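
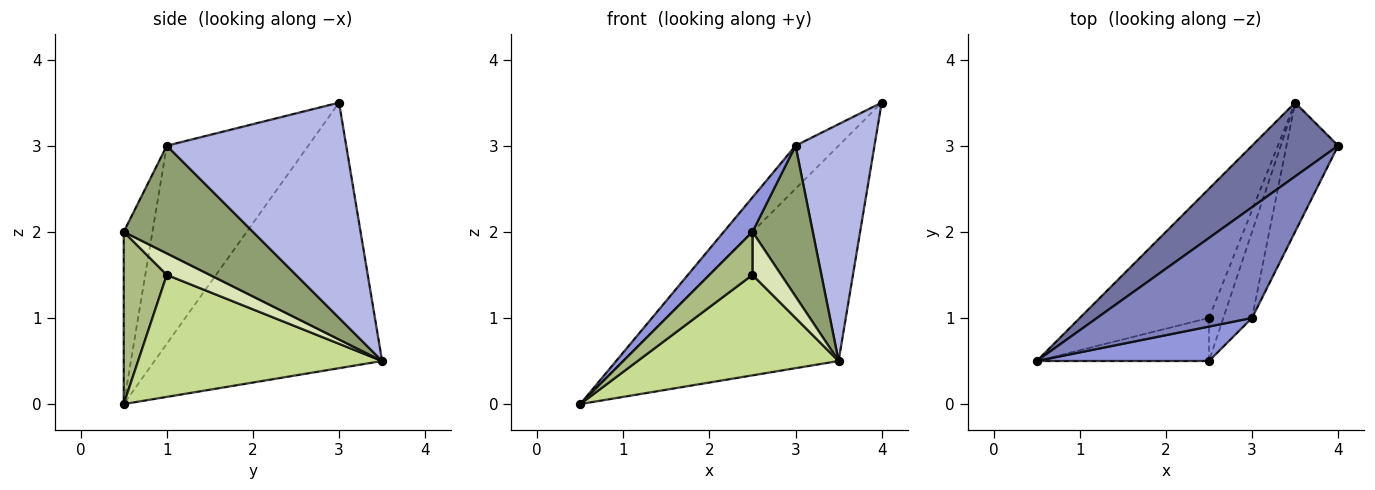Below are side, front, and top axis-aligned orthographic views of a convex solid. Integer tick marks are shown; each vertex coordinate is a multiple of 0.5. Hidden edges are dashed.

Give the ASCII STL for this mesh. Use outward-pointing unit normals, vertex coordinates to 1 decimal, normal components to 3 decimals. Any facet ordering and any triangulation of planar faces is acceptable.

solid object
 facet normal -0.707 0.669 0.229
  outer loop
   vertex 3.5 3.5 0.5
   vertex 0.5 0.5 0.0
   vertex 4.0 3.0 3.5
  endloop
 endfacet
 facet normal -0.766 0.233 0.599
  outer loop
   vertex 3.0 1.0 3.0
   vertex 4.0 3.0 3.5
   vertex 0.5 0.5 0.0
  endloop
 endfacet
 facet normal -0.577 -0.577 0.577
  outer loop
   vertex 3.0 1.0 3.0
   vertex 0.5 0.5 0.0
   vertex 2.5 0.5 2.0
  endloop
 endfacet
 facet normal 0.894 -0.393 -0.215
  outer loop
   vertex 3.0 1.0 3.0
   vertex 3.5 3.5 0.5
   vertex 4.0 3.0 3.5
  endloop
 endfacet
 facet normal 0.881 -0.411 -0.235
  outer loop
   vertex 3.0 1.0 3.0
   vertex 2.5 0.5 2.0
   vertex 3.5 3.5 0.5
  endloop
 endfacet
 facet normal 0.577 -0.577 -0.577
  outer loop
   vertex 2.5 1.0 1.5
   vertex 2.5 0.5 2.0
   vertex 0.5 0.5 0.0
  endloop
 endfacet
 facet normal 0.598 -0.492 -0.633
  outer loop
   vertex 2.5 1.0 1.5
   vertex 0.5 0.5 0.0
   vertex 3.5 3.5 0.5
  endloop
 endfacet
 facet normal 0.728 -0.485 -0.485
  outer loop
   vertex 2.5 1.0 1.5
   vertex 3.5 3.5 0.5
   vertex 2.5 0.5 2.0
  endloop
 endfacet
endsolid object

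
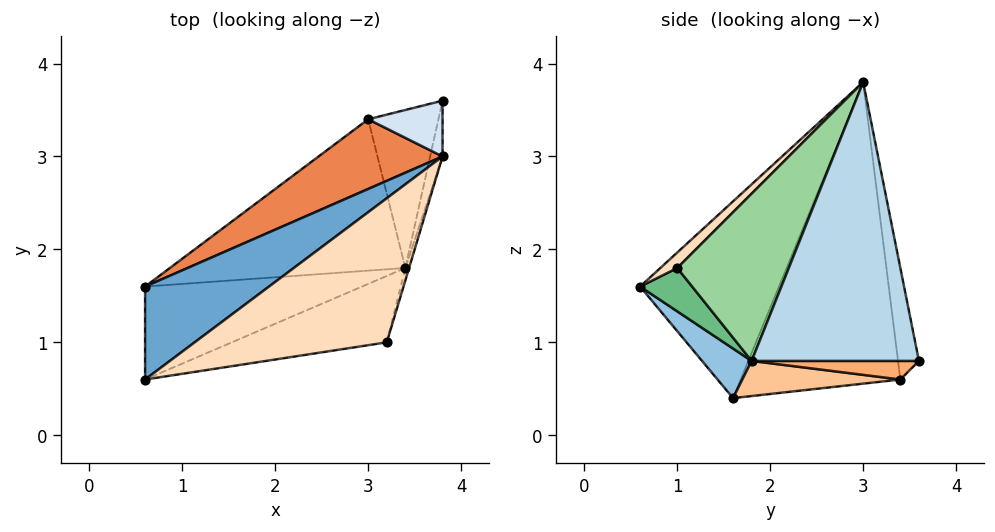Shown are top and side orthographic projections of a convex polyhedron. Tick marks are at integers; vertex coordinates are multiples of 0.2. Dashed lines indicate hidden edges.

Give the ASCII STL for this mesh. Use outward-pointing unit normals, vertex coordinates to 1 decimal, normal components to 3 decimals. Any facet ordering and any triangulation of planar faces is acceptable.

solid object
 facet normal -0.713 0.539 0.449
  outer loop
   vertex 3.8 3.0 3.8
   vertex 0.6 1.6 0.4
   vertex 0.6 0.6 1.6
  endloop
 endfacet
 facet normal 0.145 -0.760 -0.633
  outer loop
   vertex 3.4 1.8 0.8
   vertex 0.6 0.6 1.6
   vertex 0.6 1.6 0.4
  endloop
 endfacet
 facet normal 0.975 -0.217 -0.043
  outer loop
   vertex 3.4 1.8 0.8
   vertex 3.8 3.6 0.8
   vertex 3.8 3.0 3.8
  endloop
 endfacet
 facet normal -0.282 0.941 0.188
  outer loop
   vertex 3.0 3.4 0.6
   vertex 3.8 3.0 3.8
   vertex 3.8 3.6 0.8
  endloop
 endfacet
 facet normal -0.595 0.766 0.244
  outer loop
   vertex 3.0 3.4 0.6
   vertex 0.6 1.6 0.4
   vertex 3.8 3.0 3.8
  endloop
 endfacet
 facet normal 0.255 -0.057 -0.965
  outer loop
   vertex 3.0 3.4 0.6
   vertex 3.8 3.6 0.8
   vertex 3.4 1.8 0.8
  endloop
 endfacet
 facet normal 0.147 -0.086 -0.985
  outer loop
   vertex 3.0 3.4 0.6
   vertex 3.4 1.8 0.8
   vertex 0.6 1.6 0.4
  endloop
 endfacet
 facet normal 0.056 -0.714 0.697
  outer loop
   vertex 3.2 1.0 1.8
   vertex 3.8 3.0 3.8
   vertex 0.6 0.6 1.6
  endloop
 endfacet
 facet normal 0.167 -0.786 -0.595
  outer loop
   vertex 3.2 1.0 1.8
   vertex 0.6 0.6 1.6
   vertex 3.4 1.8 0.8
  endloop
 endfacet
 facet normal 0.963 -0.268 -0.021
  outer loop
   vertex 3.2 1.0 1.8
   vertex 3.4 1.8 0.8
   vertex 3.8 3.0 3.8
  endloop
 endfacet
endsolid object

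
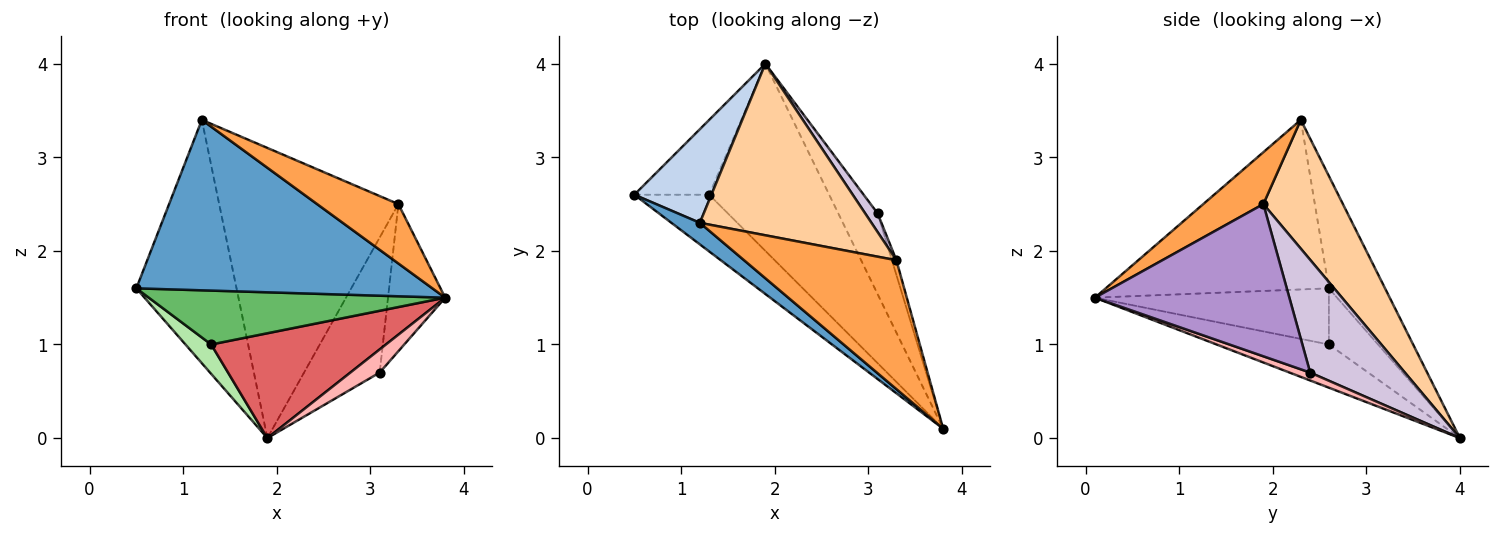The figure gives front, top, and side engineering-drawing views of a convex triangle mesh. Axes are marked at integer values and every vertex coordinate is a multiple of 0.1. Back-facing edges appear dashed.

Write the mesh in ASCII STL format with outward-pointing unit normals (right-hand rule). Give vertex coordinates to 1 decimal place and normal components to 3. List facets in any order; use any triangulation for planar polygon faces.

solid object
 facet normal -0.599 -0.795 0.100
  outer loop
   vertex 1.2 2.3 3.4
   vertex 0.5 2.6 1.6
   vertex 3.8 0.1 1.5
  endloop
 endfacet
 facet normal -0.464 0.827 0.318
  outer loop
   vertex 1.2 2.3 3.4
   vertex 1.9 4.0 0.0
   vertex 0.5 2.6 1.6
  endloop
 endfacet
 facet normal 0.296 -0.400 0.868
  outer loop
   vertex 3.3 1.9 2.5
   vertex 1.2 2.3 3.4
   vertex 3.8 0.1 1.5
  endloop
 endfacet
 facet normal 0.357 0.804 0.476
  outer loop
   vertex 3.3 1.9 2.5
   vertex 1.9 4.0 0.0
   vertex 1.2 2.3 3.4
  endloop
 endfacet
 facet normal -0.478 -0.605 -0.637
  outer loop
   vertex 1.3 2.6 1.0
   vertex 3.8 0.1 1.5
   vertex 0.5 2.6 1.6
  endloop
 endfacet
 facet normal -0.572 -0.300 -0.763
  outer loop
   vertex 1.3 2.6 1.0
   vertex 0.5 2.6 1.6
   vertex 1.9 4.0 0.0
  endloop
 endfacet
 facet normal -0.300 -0.466 -0.832
  outer loop
   vertex 1.3 2.6 1.0
   vertex 1.9 4.0 0.0
   vertex 3.8 0.1 1.5
  endloop
 endfacet
 facet normal 0.190 -0.270 -0.944
  outer loop
   vertex 3.1 2.4 0.7
   vertex 3.8 0.1 1.5
   vertex 1.9 4.0 0.0
  endloop
 endfacet
 facet normal 0.959 0.282 -0.028
  outer loop
   vertex 3.1 2.4 0.7
   vertex 3.3 1.9 2.5
   vertex 3.8 0.1 1.5
  endloop
 endfacet
 facet normal 0.779 0.622 0.086
  outer loop
   vertex 3.1 2.4 0.7
   vertex 1.9 4.0 0.0
   vertex 3.3 1.9 2.5
  endloop
 endfacet
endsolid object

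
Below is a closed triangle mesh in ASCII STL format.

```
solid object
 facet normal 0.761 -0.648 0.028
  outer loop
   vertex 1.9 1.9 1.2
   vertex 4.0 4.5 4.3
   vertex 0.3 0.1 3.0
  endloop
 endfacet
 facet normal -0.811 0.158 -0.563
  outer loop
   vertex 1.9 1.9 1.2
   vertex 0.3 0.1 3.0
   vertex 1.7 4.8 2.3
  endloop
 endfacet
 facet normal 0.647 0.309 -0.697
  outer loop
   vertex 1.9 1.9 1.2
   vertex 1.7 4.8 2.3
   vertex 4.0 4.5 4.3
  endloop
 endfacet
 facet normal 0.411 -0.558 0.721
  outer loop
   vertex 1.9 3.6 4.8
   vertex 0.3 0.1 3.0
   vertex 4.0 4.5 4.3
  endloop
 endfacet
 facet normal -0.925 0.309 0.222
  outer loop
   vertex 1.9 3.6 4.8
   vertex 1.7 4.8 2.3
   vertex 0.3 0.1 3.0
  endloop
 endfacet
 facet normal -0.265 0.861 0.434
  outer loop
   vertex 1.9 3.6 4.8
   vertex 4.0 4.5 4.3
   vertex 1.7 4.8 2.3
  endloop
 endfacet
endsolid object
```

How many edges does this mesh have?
9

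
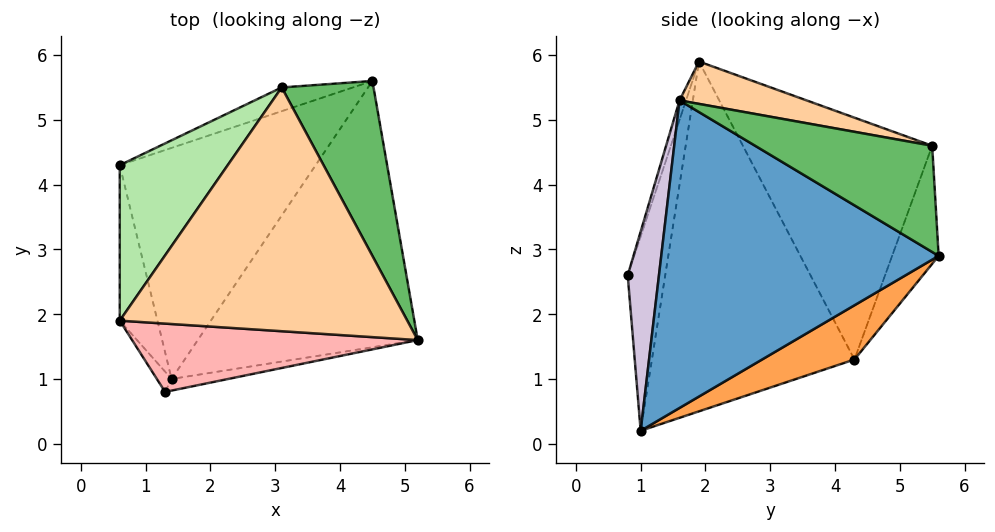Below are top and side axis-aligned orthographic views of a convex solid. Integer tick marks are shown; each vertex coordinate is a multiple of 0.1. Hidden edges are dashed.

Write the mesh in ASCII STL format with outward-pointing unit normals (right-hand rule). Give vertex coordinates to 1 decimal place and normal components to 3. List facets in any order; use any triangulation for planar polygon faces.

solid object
 facet normal 0.797 -0.202 -0.570
  outer loop
   vertex 1.4 1.0 0.2
   vertex 4.5 5.6 2.9
   vertex 5.2 1.6 5.3
  endloop
 endfacet
 facet normal -0.974 -0.201 -0.105
  outer loop
   vertex 0.6 4.3 1.3
   vertex 1.4 1.0 0.2
   vertex 0.6 1.9 5.9
  endloop
 endfacet
 facet normal 0.249 0.360 -0.899
  outer loop
   vertex 0.6 4.3 1.3
   vertex 4.5 5.6 2.9
   vertex 1.4 1.0 0.2
  endloop
 endfacet
 facet normal 0.141 0.248 0.958
  outer loop
   vertex 3.1 5.5 4.6
   vertex 0.6 1.9 5.9
   vertex 5.2 1.6 5.3
  endloop
 endfacet
 facet normal 0.670 0.465 0.579
  outer loop
   vertex 3.1 5.5 4.6
   vertex 5.2 1.6 5.3
   vertex 4.5 5.6 2.9
  endloop
 endfacet
 facet normal -0.720 0.616 0.321
  outer loop
   vertex 3.1 5.5 4.6
   vertex 0.6 4.3 1.3
   vertex 0.6 1.9 5.9
  endloop
 endfacet
 facet normal -0.255 0.955 -0.154
  outer loop
   vertex 3.1 5.5 4.6
   vertex 4.5 5.6 2.9
   vertex 0.6 4.3 1.3
  endloop
 endfacet
 facet normal -0.021 -0.950 0.312
  outer loop
   vertex 1.3 0.8 2.6
   vertex 5.2 1.6 5.3
   vertex 0.6 1.9 5.9
  endloop
 endfacet
 facet normal -0.923 -0.378 -0.070
  outer loop
   vertex 1.3 0.8 2.6
   vertex 0.6 1.9 5.9
   vertex 1.4 1.0 0.2
  endloop
 endfacet
 facet normal 0.247 -0.966 -0.070
  outer loop
   vertex 1.3 0.8 2.6
   vertex 1.4 1.0 0.2
   vertex 5.2 1.6 5.3
  endloop
 endfacet
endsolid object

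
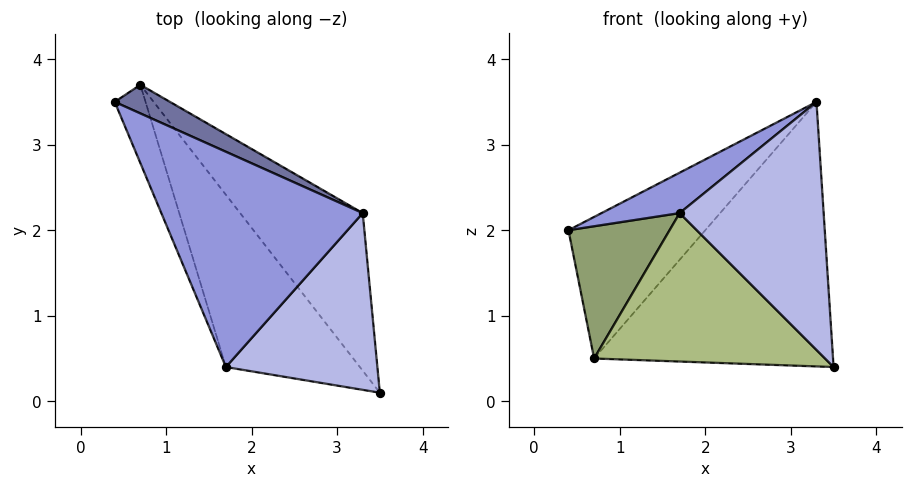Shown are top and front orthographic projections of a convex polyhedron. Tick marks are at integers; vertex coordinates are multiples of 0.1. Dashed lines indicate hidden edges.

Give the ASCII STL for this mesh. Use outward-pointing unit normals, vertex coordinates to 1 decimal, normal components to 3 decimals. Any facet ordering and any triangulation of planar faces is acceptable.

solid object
 facet normal 0.319 0.929 0.188
  outer loop
   vertex 0.7 3.7 0.5
   vertex 0.4 3.5 2.0
   vertex 3.3 2.2 3.5
  endloop
 endfacet
 facet normal 0.736 0.582 -0.347
  outer loop
   vertex 0.7 3.7 0.5
   vertex 3.3 2.2 3.5
   vertex 3.5 0.1 0.4
  endloop
 endfacet
 facet normal -0.509 -0.159 0.846
  outer loop
   vertex 1.7 0.4 2.2
   vertex 3.3 2.2 3.5
   vertex 0.4 3.5 2.0
  endloop
 endfacet
 facet normal 0.406 -0.744 0.530
  outer loop
   vertex 1.7 0.4 2.2
   vertex 3.5 0.1 0.4
   vertex 3.3 2.2 3.5
  endloop
 endfacet
 facet normal -0.892 -0.389 -0.230
  outer loop
   vertex 1.7 0.4 2.2
   vertex 0.4 3.5 2.0
   vertex 0.7 3.7 0.5
  endloop
 endfacet
 facet normal -0.655 -0.493 -0.573
  outer loop
   vertex 1.7 0.4 2.2
   vertex 0.7 3.7 0.5
   vertex 3.5 0.1 0.4
  endloop
 endfacet
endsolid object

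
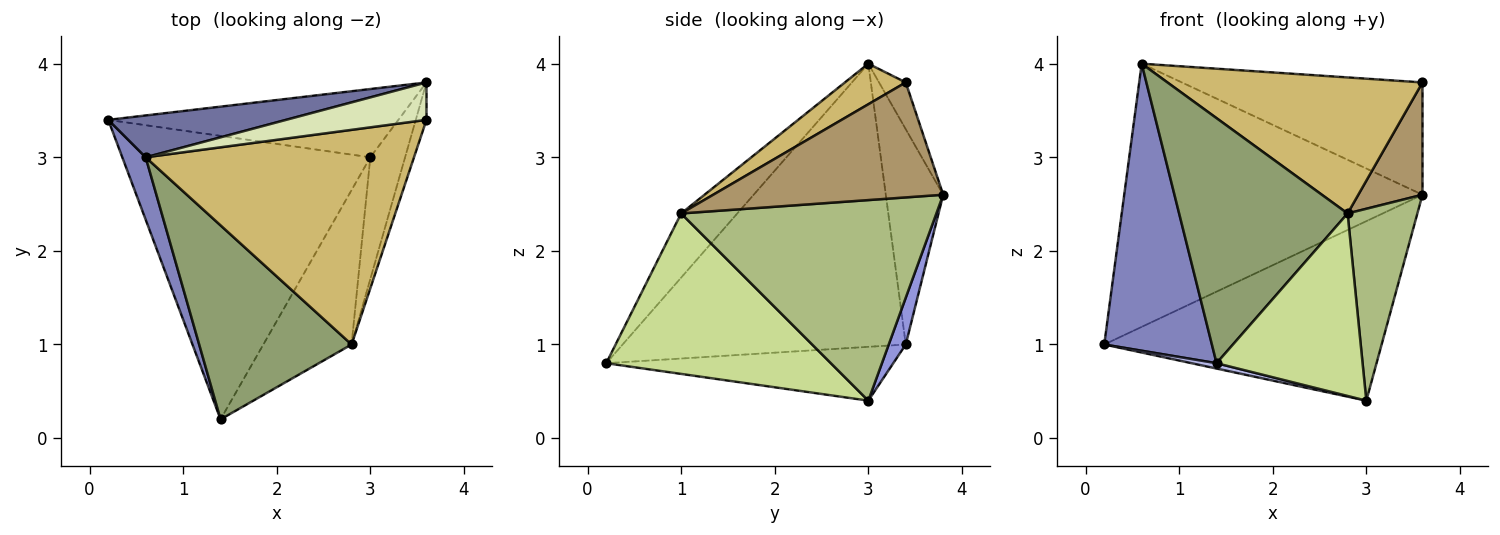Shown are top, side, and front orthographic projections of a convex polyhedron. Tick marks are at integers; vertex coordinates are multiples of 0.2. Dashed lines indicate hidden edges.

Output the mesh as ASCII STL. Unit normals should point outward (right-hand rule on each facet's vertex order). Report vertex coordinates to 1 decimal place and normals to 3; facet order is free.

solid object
 facet normal -0.187 0.970 0.154
  outer loop
   vertex 0.6 3.0 4.0
   vertex 3.6 3.8 2.6
   vertex 0.2 3.4 1.0
  endloop
 endfacet
 facet normal -0.932 -0.354 0.077
  outer loop
   vertex 0.6 3.0 4.0
   vertex 0.2 3.4 1.0
   vertex 1.4 0.2 0.8
  endloop
 endfacet
 facet normal 0.057 0.933 -0.355
  outer loop
   vertex 3.0 3.0 0.4
   vertex 0.2 3.4 1.0
   vertex 3.6 3.8 2.6
  endloop
 endfacet
 facet normal -0.212 -0.018 -0.977
  outer loop
   vertex 3.0 3.0 0.4
   vertex 1.4 0.2 0.8
   vertex 0.2 3.4 1.0
  endloop
 endfacet
 facet normal -0.253 -0.759 0.601
  outer loop
   vertex 2.8 1.0 2.4
   vertex 0.6 3.0 4.0
   vertex 1.4 0.2 0.8
  endloop
 endfacet
 facet normal 0.951 -0.260 -0.165
  outer loop
   vertex 2.8 1.0 2.4
   vertex 3.0 3.0 0.4
   vertex 3.6 3.8 2.6
  endloop
 endfacet
 facet normal 0.761 -0.495 -0.419
  outer loop
   vertex 2.8 1.0 2.4
   vertex 1.4 0.2 0.8
   vertex 3.0 3.0 0.4
  endloop
 endfacet
 facet normal -0.105 0.943 0.314
  outer loop
   vertex 3.6 3.4 3.8
   vertex 3.6 3.8 2.6
   vertex 0.6 3.0 4.0
  endloop
 endfacet
 facet normal 0.959 -0.268 -0.089
  outer loop
   vertex 3.6 3.4 3.8
   vertex 2.8 1.0 2.4
   vertex 3.6 3.8 2.6
  endloop
 endfacet
 facet normal 0.127 -0.531 0.838
  outer loop
   vertex 3.6 3.4 3.8
   vertex 0.6 3.0 4.0
   vertex 2.8 1.0 2.4
  endloop
 endfacet
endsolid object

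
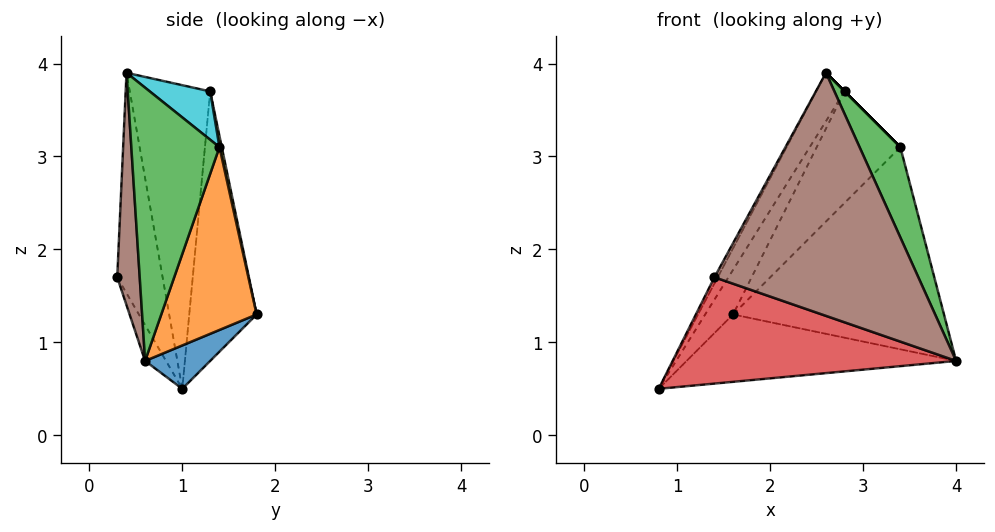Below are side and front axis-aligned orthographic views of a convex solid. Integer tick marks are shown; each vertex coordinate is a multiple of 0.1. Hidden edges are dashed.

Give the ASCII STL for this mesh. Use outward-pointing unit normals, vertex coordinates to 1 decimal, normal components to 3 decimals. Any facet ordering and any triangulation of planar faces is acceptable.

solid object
 facet normal 0.150 0.620 -0.770
  outer loop
   vertex 1.6 1.8 1.3
   vertex 4.0 0.6 0.8
   vertex 0.8 1.0 0.5
  endloop
 endfacet
 facet normal 0.403 0.892 -0.205
  outer loop
   vertex 3.4 1.4 3.1
   vertex 4.0 0.6 0.8
   vertex 1.6 1.8 1.3
  endloop
 endfacet
 facet normal 0.848 -0.392 0.357
  outer loop
   vertex 3.4 1.4 3.1
   vertex 2.6 0.4 3.9
   vertex 4.0 0.6 0.8
  endloop
 endfacet
 facet normal -0.065 -0.876 -0.479
  outer loop
   vertex 1.4 0.3 1.7
   vertex 0.8 1.0 0.5
   vertex 4.0 0.6 0.8
  endloop
 endfacet
 facet normal -0.877 0.063 0.476
  outer loop
   vertex 1.4 0.3 1.7
   vertex 2.6 0.4 3.9
   vertex 0.8 1.0 0.5
  endloop
 endfacet
 facet normal 0.110 -0.994 -0.015
  outer loop
   vertex 1.4 0.3 1.7
   vertex 4.0 0.6 0.8
   vertex 2.6 0.4 3.9
  endloop
 endfacet
 facet normal -0.812 0.336 0.476
  outer loop
   vertex 2.8 1.3 3.7
   vertex 1.6 1.8 1.3
   vertex 0.8 1.0 0.5
  endloop
 endfacet
 facet normal -0.823 0.291 0.487
  outer loop
   vertex 2.8 1.3 3.7
   vertex 0.8 1.0 0.5
   vertex 2.6 0.4 3.9
  endloop
 endfacet
 facet normal 0.027 0.981 0.191
  outer loop
   vertex 2.8 1.3 3.7
   vertex 3.4 1.4 3.1
   vertex 1.6 1.8 1.3
  endloop
 endfacet
 facet normal 0.707 0.000 0.707
  outer loop
   vertex 2.8 1.3 3.7
   vertex 2.6 0.4 3.9
   vertex 3.4 1.4 3.1
  endloop
 endfacet
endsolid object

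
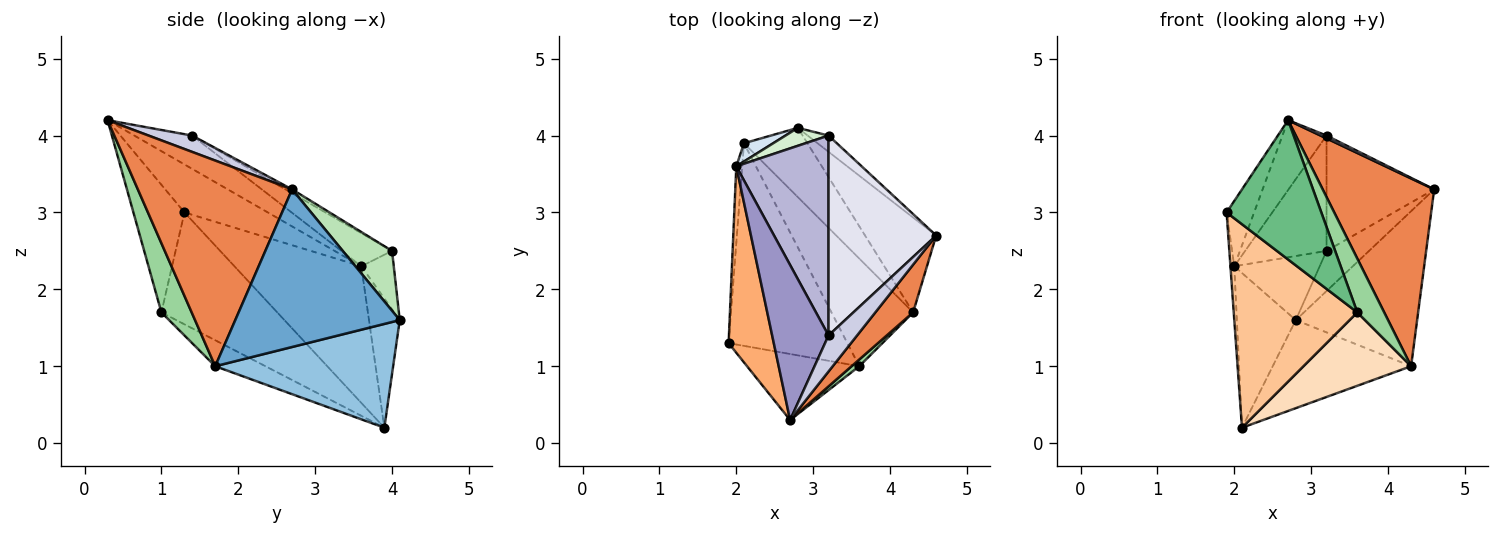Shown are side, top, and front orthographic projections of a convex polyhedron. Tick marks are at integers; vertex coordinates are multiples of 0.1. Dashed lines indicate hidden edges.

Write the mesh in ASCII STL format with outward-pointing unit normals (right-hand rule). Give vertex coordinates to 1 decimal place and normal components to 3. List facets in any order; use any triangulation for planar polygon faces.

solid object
 facet normal 0.756 0.558 -0.341
  outer loop
   vertex 4.3 1.7 1.0
   vertex 2.8 4.1 1.6
   vertex 4.6 2.7 3.3
  endloop
 endfacet
 facet normal 0.711 0.553 -0.434
  outer loop
   vertex 4.3 1.7 1.0
   vertex 2.1 3.9 0.2
   vertex 2.8 4.1 1.6
  endloop
 endfacet
 facet normal -0.999 0.030 -0.043
  outer loop
   vertex 2.0 3.6 2.3
   vertex 2.1 3.9 0.2
   vertex 1.9 1.3 3.0
  endloop
 endfacet
 facet normal -0.460 0.882 0.104
  outer loop
   vertex 2.0 3.6 2.3
   vertex 2.8 4.1 1.6
   vertex 2.1 3.9 0.2
  endloop
 endfacet
 facet normal 0.802 -0.579 0.147
  outer loop
   vertex 2.7 0.3 4.2
   vertex 4.3 1.7 1.0
   vertex 4.6 2.7 3.3
  endloop
 endfacet
 facet normal -0.708 0.234 0.667
  outer loop
   vertex 2.7 0.3 4.2
   vertex 2.0 3.6 2.3
   vertex 1.9 1.3 3.0
  endloop
 endfacet
 facet normal -0.553 -0.590 -0.588
  outer loop
   vertex 3.6 1.0 1.7
   vertex 1.9 1.3 3.0
   vertex 2.1 3.9 0.2
  endloop
 endfacet
 facet normal -0.254 -0.545 -0.799
  outer loop
   vertex 3.6 1.0 1.7
   vertex 2.1 3.9 0.2
   vertex 4.3 1.7 1.0
  endloop
 endfacet
 facet normal -0.438 -0.812 -0.385
  outer loop
   vertex 3.6 1.0 1.7
   vertex 2.7 0.3 4.2
   vertex 1.9 1.3 3.0
  endloop
 endfacet
 facet normal 0.745 -0.662 0.083
  outer loop
   vertex 3.6 1.0 1.7
   vertex 4.3 1.7 1.0
   vertex 2.7 0.3 4.2
  endloop
 endfacet
 facet normal 0.732 0.631 -0.255
  outer loop
   vertex 3.2 4.0 2.5
   vertex 4.6 2.7 3.3
   vertex 2.8 4.1 1.6
  endloop
 endfacet
 facet normal -0.344 0.904 0.253
  outer loop
   vertex 3.2 4.0 2.5
   vertex 2.8 4.1 1.6
   vertex 2.0 3.6 2.3
  endloop
 endfacet
 facet normal -0.474 0.362 0.803
  outer loop
   vertex 3.2 1.4 4.0
   vertex 2.0 3.6 2.3
   vertex 2.7 0.3 4.2
  endloop
 endfacet
 facet normal -0.297 0.477 0.827
  outer loop
   vertex 3.2 1.4 4.0
   vertex 3.2 4.0 2.5
   vertex 2.0 3.6 2.3
  endloop
 endfacet
 facet normal 0.496 -0.068 0.866
  outer loop
   vertex 3.2 1.4 4.0
   vertex 2.7 0.3 4.2
   vertex 4.6 2.7 3.3
  endloop
 endfacet
 facet normal -0.031 0.499 0.866
  outer loop
   vertex 3.2 1.4 4.0
   vertex 4.6 2.7 3.3
   vertex 3.2 4.0 2.5
  endloop
 endfacet
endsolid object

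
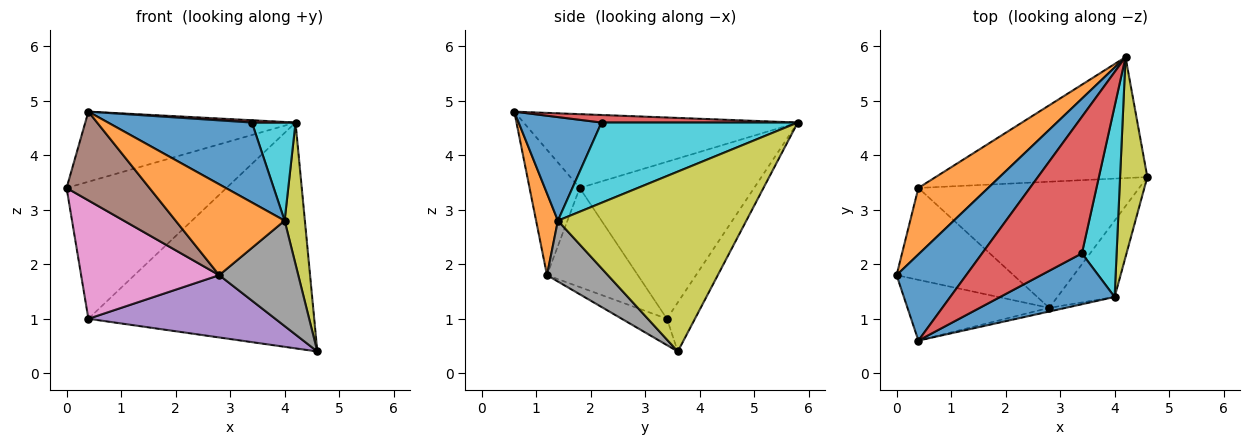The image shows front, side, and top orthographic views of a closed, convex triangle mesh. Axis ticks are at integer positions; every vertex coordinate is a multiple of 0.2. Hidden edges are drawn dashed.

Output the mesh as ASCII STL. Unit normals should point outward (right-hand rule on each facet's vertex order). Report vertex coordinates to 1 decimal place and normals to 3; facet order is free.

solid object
 facet normal -0.635 0.487 0.599
  outer loop
   vertex 0.4 0.6 4.8
   vertex 4.2 5.8 4.6
   vertex 0.0 1.8 3.4
  endloop
 endfacet
 facet normal -0.701 0.642 0.311
  outer loop
   vertex 0.4 3.4 1.0
   vertex 0.0 1.8 3.4
   vertex 4.2 5.8 4.6
  endloop
 endfacet
 facet normal -0.109 0.876 -0.469
  outer loop
   vertex 0.4 3.4 1.0
   vertex 4.2 5.8 4.6
   vertex 4.6 3.6 0.4
  endloop
 endfacet
 facet normal 0.075 -0.017 0.997
  outer loop
   vertex 3.4 2.2 4.6
   vertex 4.2 5.8 4.6
   vertex 0.4 0.6 4.8
  endloop
 endfacet
 facet normal -0.106 -0.440 -0.892
  outer loop
   vertex 2.8 1.2 1.8
   vertex 0.4 3.4 1.0
   vertex 4.6 3.6 0.4
  endloop
 endfacet
 facet normal -0.447 -0.738 -0.505
  outer loop
   vertex 2.8 1.2 1.8
   vertex 0.4 0.6 4.8
   vertex 0.0 1.8 3.4
  endloop
 endfacet
 facet normal -0.461 -0.701 -0.544
  outer loop
   vertex 2.8 1.2 1.8
   vertex 0.0 1.8 3.4
   vertex 0.4 3.4 1.0
  endloop
 endfacet
 facet normal 0.529 -0.687 -0.498
  outer loop
   vertex 4.0 1.4 2.8
   vertex 2.8 1.2 1.8
   vertex 4.6 3.6 0.4
  endloop
 endfacet
 facet normal 0.983 -0.106 0.149
  outer loop
   vertex 4.0 1.4 2.8
   vertex 4.6 3.6 0.4
   vertex 4.2 5.8 4.6
  endloop
 endfacet
 facet normal 0.899 -0.200 0.389
  outer loop
   vertex 4.0 1.4 2.8
   vertex 4.2 5.8 4.6
   vertex 3.4 2.2 4.6
  endloop
 endfacet
 facet normal 0.437 -0.759 0.483
  outer loop
   vertex 4.0 1.4 2.8
   vertex 3.4 2.2 4.6
   vertex 0.4 0.6 4.8
  endloop
 endfacet
 facet normal 0.196 -0.980 -0.039
  outer loop
   vertex 4.0 1.4 2.8
   vertex 0.4 0.6 4.8
   vertex 2.8 1.2 1.8
  endloop
 endfacet
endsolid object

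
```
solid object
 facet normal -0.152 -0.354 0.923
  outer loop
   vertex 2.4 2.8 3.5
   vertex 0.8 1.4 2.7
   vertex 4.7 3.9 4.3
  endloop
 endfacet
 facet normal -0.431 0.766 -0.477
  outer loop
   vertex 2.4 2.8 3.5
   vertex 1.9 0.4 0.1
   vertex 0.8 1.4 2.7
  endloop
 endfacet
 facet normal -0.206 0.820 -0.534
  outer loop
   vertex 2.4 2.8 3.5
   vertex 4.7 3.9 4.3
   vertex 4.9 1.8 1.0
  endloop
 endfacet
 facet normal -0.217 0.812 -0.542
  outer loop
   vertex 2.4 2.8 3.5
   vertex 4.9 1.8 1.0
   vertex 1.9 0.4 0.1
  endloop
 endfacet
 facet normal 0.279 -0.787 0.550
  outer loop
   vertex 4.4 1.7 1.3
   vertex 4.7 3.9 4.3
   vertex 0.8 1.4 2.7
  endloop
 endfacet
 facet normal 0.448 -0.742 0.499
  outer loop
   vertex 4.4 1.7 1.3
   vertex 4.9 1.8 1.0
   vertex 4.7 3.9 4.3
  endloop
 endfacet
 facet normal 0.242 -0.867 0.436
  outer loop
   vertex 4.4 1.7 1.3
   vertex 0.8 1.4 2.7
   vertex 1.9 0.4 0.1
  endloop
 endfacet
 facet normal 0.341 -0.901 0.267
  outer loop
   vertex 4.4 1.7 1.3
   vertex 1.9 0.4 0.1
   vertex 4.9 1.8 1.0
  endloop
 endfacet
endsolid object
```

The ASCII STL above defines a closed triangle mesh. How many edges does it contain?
12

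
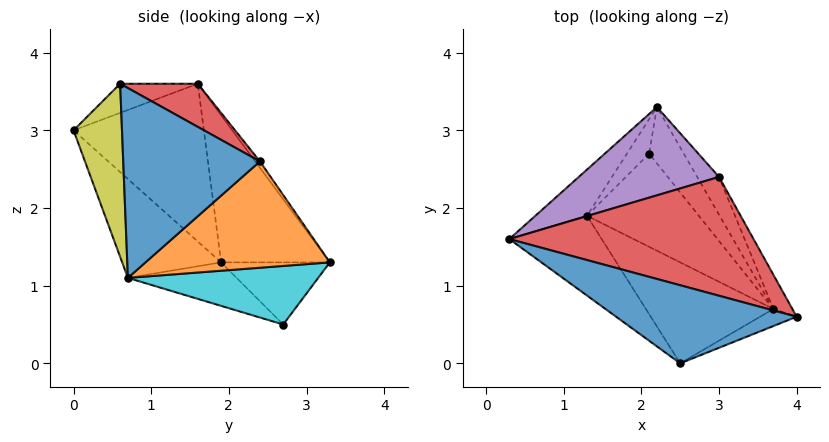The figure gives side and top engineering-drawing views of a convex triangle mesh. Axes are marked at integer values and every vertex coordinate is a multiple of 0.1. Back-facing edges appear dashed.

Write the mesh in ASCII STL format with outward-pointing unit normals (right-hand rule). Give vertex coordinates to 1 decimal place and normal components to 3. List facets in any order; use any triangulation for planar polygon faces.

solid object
 facet normal -0.137 -0.508 0.851
  outer loop
   vertex 2.5 0.0 3.0
   vertex 4.0 0.6 3.6
   vertex 0.3 1.6 3.6
  endloop
 endfacet
 facet normal -0.807 0.519 -0.283
  outer loop
   vertex 1.3 1.9 1.3
   vertex 0.3 1.6 3.6
   vertex 2.2 3.3 1.3
  endloop
 endfacet
 facet normal -0.611 -0.706 -0.358
  outer loop
   vertex 1.3 1.9 1.3
   vertex 2.5 0.0 3.0
   vertex 0.3 1.6 3.6
  endloop
 endfacet
 facet normal 0.146 0.541 0.828
  outer loop
   vertex 3.0 2.4 2.6
   vertex 0.3 1.6 3.6
   vertex 4.0 0.6 3.6
  endloop
 endfacet
 facet normal -0.026 0.814 0.580
  outer loop
   vertex 3.0 2.4 2.6
   vertex 2.2 3.3 1.3
   vertex 0.3 1.6 3.6
  endloop
 endfacet
 facet normal -0.806 0.518 -0.288
  outer loop
   vertex 2.1 2.7 0.5
   vertex 1.3 1.9 1.3
   vertex 2.2 3.3 1.3
  endloop
 endfacet
 facet normal -0.413 -0.738 -0.533
  outer loop
   vertex 3.7 0.7 1.1
   vertex 2.5 0.0 3.0
   vertex 1.3 1.9 1.3
  endloop
 endfacet
 facet normal -0.315 -0.495 -0.810
  outer loop
   vertex 3.7 0.7 1.1
   vertex 1.3 1.9 1.3
   vertex 2.1 2.7 0.5
  endloop
 endfacet
 facet normal 0.399 -0.913 -0.084
  outer loop
   vertex 3.7 0.7 1.1
   vertex 4.0 0.6 3.6
   vertex 2.5 0.0 3.0
  endloop
 endfacet
 facet normal 0.759 0.472 -0.449
  outer loop
   vertex 3.7 0.7 1.1
   vertex 2.1 2.7 0.5
   vertex 2.2 3.3 1.3
  endloop
 endfacet
 facet normal 0.891 0.445 -0.089
  outer loop
   vertex 3.7 0.7 1.1
   vertex 3.0 2.4 2.6
   vertex 4.0 0.6 3.6
  endloop
 endfacet
 facet normal 0.847 0.502 -0.174
  outer loop
   vertex 3.7 0.7 1.1
   vertex 2.2 3.3 1.3
   vertex 3.0 2.4 2.6
  endloop
 endfacet
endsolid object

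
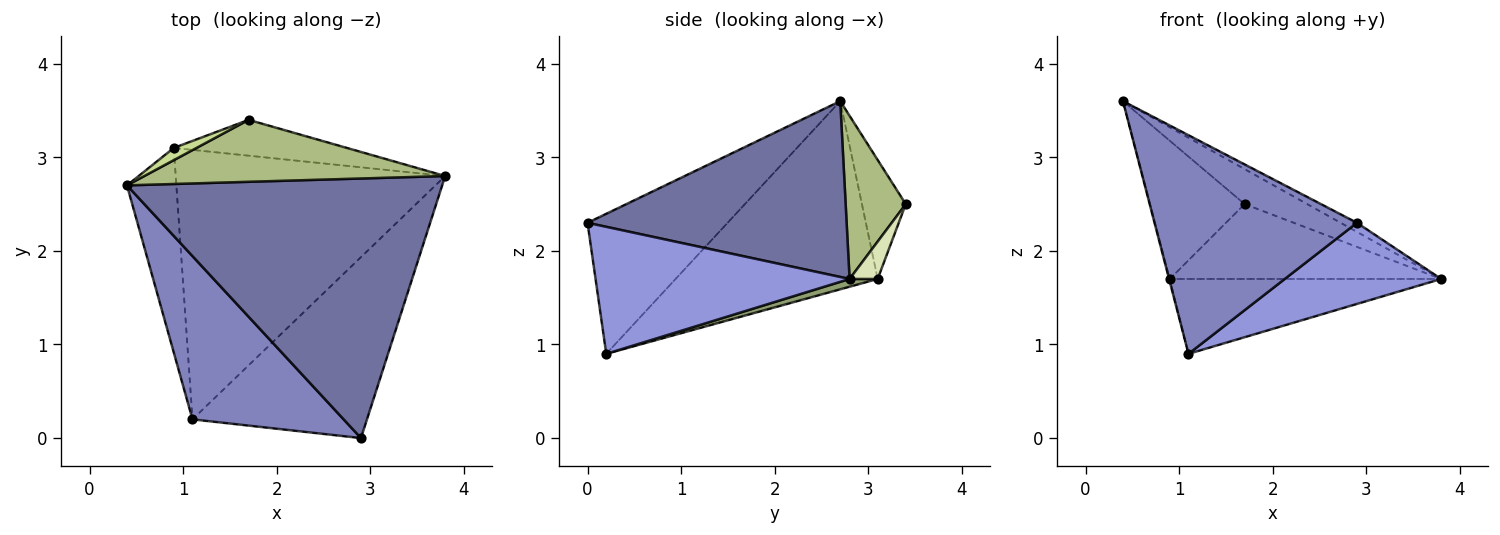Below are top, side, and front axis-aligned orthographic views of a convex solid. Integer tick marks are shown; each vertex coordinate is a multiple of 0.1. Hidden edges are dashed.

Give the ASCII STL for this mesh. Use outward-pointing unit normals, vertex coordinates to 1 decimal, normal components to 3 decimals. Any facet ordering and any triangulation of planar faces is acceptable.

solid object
 facet normal 0.487 0.031 0.873
  outer loop
   vertex 2.9 0.0 2.3
   vertex 3.8 2.8 1.7
   vertex 0.4 2.7 3.6
  endloop
 endfacet
 facet normal -0.485 -0.701 0.523
  outer loop
   vertex 1.1 0.2 0.9
   vertex 2.9 0.0 2.3
   vertex 0.4 2.7 3.6
  endloop
 endfacet
 facet normal 0.553 -0.341 -0.760
  outer loop
   vertex 1.1 0.2 0.9
   vertex 3.8 2.8 1.7
   vertex 2.9 0.0 2.3
  endloop
 endfacet
 facet normal -0.967 0.003 -0.254
  outer loop
   vertex 0.9 3.1 1.7
   vertex 1.1 0.2 0.9
   vertex 0.4 2.7 3.6
  endloop
 endfacet
 facet normal 0.028 0.268 -0.963
  outer loop
   vertex 0.9 3.1 1.7
   vertex 3.8 2.8 1.7
   vertex 1.1 0.2 0.9
  endloop
 endfacet
 facet normal 0.427 0.444 0.787
  outer loop
   vertex 1.7 3.4 2.5
   vertex 0.4 2.7 3.6
   vertex 3.8 2.8 1.7
  endloop
 endfacet
 facet normal -0.419 0.904 0.080
  outer loop
   vertex 1.7 3.4 2.5
   vertex 0.9 3.1 1.7
   vertex 0.4 2.7 3.6
  endloop
 endfacet
 facet normal 0.093 0.898 -0.430
  outer loop
   vertex 1.7 3.4 2.5
   vertex 3.8 2.8 1.7
   vertex 0.9 3.1 1.7
  endloop
 endfacet
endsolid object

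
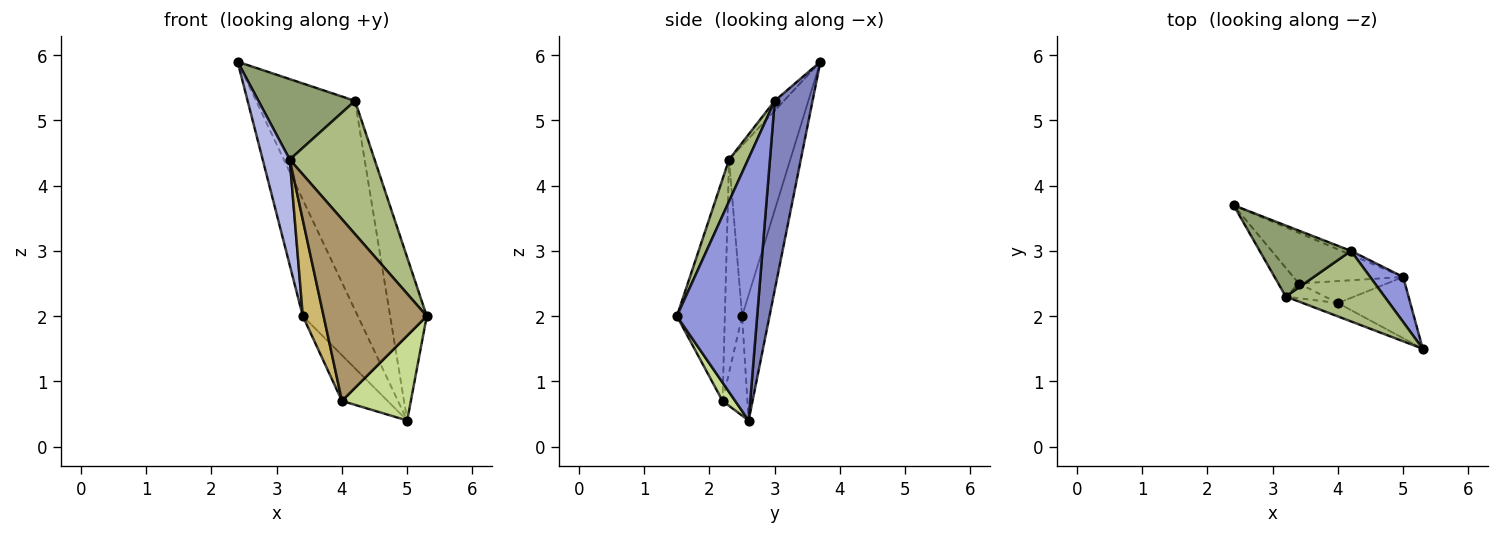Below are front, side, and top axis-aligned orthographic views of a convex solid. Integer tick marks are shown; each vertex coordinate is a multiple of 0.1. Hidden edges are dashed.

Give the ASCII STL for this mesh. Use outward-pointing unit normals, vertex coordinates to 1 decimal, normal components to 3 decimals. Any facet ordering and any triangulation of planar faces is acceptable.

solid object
 facet normal -0.415 0.834 -0.363
  outer loop
   vertex 3.4 2.5 2.0
   vertex 2.4 3.7 5.9
   vertex 5.0 2.6 0.4
  endloop
 endfacet
 facet normal 0.357 0.934 -0.018
  outer loop
   vertex 4.2 3.0 5.3
   vertex 5.0 2.6 0.4
   vertex 2.4 3.7 5.9
  endloop
 endfacet
 facet normal 0.904 0.412 0.114
  outer loop
   vertex 4.2 3.0 5.3
   vertex 5.3 1.5 2.0
   vertex 5.0 2.6 0.4
  endloop
 endfacet
 facet normal -0.909 -0.402 -0.109
  outer loop
   vertex 3.2 2.3 4.4
   vertex 2.4 3.7 5.9
   vertex 3.4 2.5 2.0
  endloop
 endfacet
 facet normal -0.071 -0.748 0.660
  outer loop
   vertex 3.2 2.3 4.4
   vertex 4.2 3.0 5.3
   vertex 2.4 3.7 5.9
  endloop
 endfacet
 facet normal 0.194 -0.867 0.459
  outer loop
   vertex 3.2 2.3 4.4
   vertex 5.3 1.5 2.0
   vertex 4.2 3.0 5.3
  endloop
 endfacet
 facet normal 0.147 -0.802 -0.579
  outer loop
   vertex 4.0 2.2 0.7
   vertex 5.0 2.6 0.4
   vertex 5.3 1.5 2.0
  endloop
 endfacet
 facet normal -0.440 0.809 -0.390
  outer loop
   vertex 4.0 2.2 0.7
   vertex 3.4 2.5 2.0
   vertex 5.0 2.6 0.4
  endloop
 endfacet
 facet normal -0.421 -0.905 -0.067
  outer loop
   vertex 4.0 2.2 0.7
   vertex 5.3 1.5 2.0
   vertex 3.2 2.3 4.4
  endloop
 endfacet
 facet normal -0.635 -0.764 -0.117
  outer loop
   vertex 4.0 2.2 0.7
   vertex 3.2 2.3 4.4
   vertex 3.4 2.5 2.0
  endloop
 endfacet
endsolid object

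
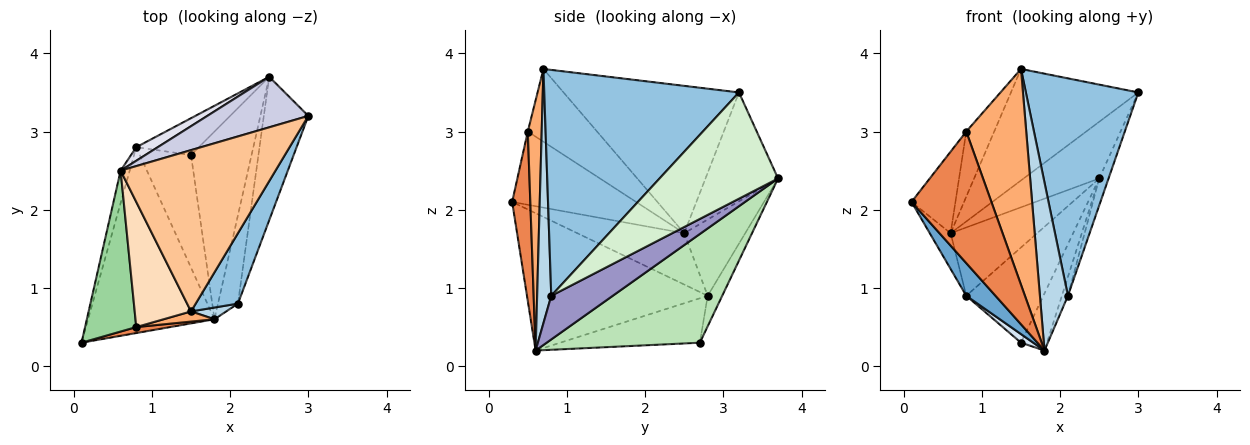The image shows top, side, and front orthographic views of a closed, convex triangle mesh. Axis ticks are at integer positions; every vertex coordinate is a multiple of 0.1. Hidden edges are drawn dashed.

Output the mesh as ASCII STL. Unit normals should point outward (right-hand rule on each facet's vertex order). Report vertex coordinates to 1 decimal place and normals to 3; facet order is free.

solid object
 facet normal -0.731 -0.118 -0.672
  outer loop
   vertex 0.8 2.8 0.9
   vertex 1.8 0.6 0.2
   vertex 0.1 0.3 2.1
  endloop
 endfacet
 facet normal 0.855 -0.494 0.160
  outer loop
   vertex 2.1 0.8 0.9
   vertex 3.0 3.2 3.5
   vertex 1.5 0.7 3.8
  endloop
 endfacet
 facet normal 0.449 -0.891 0.062
  outer loop
   vertex 2.1 0.8 0.9
   vertex 1.5 0.7 3.8
   vertex 1.8 0.6 0.2
  endloop
 endfacet
 facet normal -0.654 -0.058 -0.754
  outer loop
   vertex 1.5 2.7 0.3
   vertex 1.8 0.6 0.2
   vertex 0.8 2.8 0.9
  endloop
 endfacet
 facet normal 0.221 -0.974 0.044
  outer loop
   vertex 0.8 0.5 3.0
   vertex 0.1 0.3 2.1
   vertex 1.8 0.6 0.2
  endloop
 endfacet
 facet normal 0.226 -0.973 0.046
  outer loop
   vertex 0.8 0.5 3.0
   vertex 1.8 0.6 0.2
   vertex 1.5 0.7 3.8
  endloop
 endfacet
 facet normal -0.616 0.448 0.648
  outer loop
   vertex 0.6 2.5 1.7
   vertex 1.5 0.7 3.8
   vertex 3.0 3.2 3.5
  endloop
 endfacet
 facet normal -0.753 0.304 0.583
  outer loop
   vertex 0.6 2.5 1.7
   vertex 0.8 0.5 3.0
   vertex 1.5 0.7 3.8
  endloop
 endfacet
 facet normal -0.967 0.189 -0.171
  outer loop
   vertex 0.6 2.5 1.7
   vertex 0.8 2.8 0.9
   vertex 0.1 0.3 2.1
  endloop
 endfacet
 facet normal -0.787 0.279 0.550
  outer loop
   vertex 0.6 2.5 1.7
   vertex 0.1 0.3 2.1
   vertex 0.8 0.5 3.0
  endloop
 endfacet
 facet normal 0.864 0.146 -0.481
  outer loop
   vertex 2.5 3.7 2.4
   vertex 1.8 0.6 0.2
   vertex 1.5 2.7 0.3
  endloop
 endfacet
 facet normal 0.920 0.072 -0.385
  outer loop
   vertex 2.5 3.7 2.4
   vertex 3.0 3.2 3.5
   vertex 2.1 0.8 0.9
  endloop
 endfacet
 facet normal 0.906 0.089 -0.414
  outer loop
   vertex 2.5 3.7 2.4
   vertex 2.1 0.8 0.9
   vertex 1.8 0.6 0.2
  endloop
 endfacet
 facet normal -0.173 0.919 -0.355
  outer loop
   vertex 2.5 3.7 2.4
   vertex 1.5 2.7 0.3
   vertex 0.8 2.8 0.9
  endloop
 endfacet
 facet normal -0.583 0.607 0.541
  outer loop
   vertex 2.5 3.7 2.4
   vertex 0.6 2.5 1.7
   vertex 3.0 3.2 3.5
  endloop
 endfacet
 facet normal -0.569 0.807 0.160
  outer loop
   vertex 2.5 3.7 2.4
   vertex 0.8 2.8 0.9
   vertex 0.6 2.5 1.7
  endloop
 endfacet
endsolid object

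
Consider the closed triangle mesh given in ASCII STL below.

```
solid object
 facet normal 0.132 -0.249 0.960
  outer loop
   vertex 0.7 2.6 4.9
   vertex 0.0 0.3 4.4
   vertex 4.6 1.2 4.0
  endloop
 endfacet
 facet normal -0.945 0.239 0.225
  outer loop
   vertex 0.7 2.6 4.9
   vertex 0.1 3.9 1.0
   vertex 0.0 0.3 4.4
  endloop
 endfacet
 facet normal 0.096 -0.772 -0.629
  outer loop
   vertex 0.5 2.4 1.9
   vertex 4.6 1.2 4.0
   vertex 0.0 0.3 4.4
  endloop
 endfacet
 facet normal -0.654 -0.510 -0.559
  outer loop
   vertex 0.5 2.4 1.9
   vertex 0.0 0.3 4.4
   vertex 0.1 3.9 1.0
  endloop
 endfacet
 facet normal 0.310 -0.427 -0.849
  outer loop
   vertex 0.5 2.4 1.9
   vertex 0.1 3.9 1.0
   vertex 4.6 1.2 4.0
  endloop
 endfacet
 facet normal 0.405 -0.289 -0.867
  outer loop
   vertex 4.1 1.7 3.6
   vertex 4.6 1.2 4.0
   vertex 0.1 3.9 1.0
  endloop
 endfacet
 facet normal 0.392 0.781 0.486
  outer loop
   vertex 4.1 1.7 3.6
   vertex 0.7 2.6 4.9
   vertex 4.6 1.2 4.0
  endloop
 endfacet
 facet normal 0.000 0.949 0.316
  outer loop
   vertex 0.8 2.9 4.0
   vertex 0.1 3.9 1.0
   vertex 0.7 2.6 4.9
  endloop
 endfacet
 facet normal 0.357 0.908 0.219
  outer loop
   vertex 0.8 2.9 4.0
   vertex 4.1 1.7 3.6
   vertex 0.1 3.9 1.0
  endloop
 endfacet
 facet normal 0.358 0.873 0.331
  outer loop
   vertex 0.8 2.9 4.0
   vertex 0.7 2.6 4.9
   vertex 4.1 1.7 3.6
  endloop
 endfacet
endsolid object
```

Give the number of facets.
10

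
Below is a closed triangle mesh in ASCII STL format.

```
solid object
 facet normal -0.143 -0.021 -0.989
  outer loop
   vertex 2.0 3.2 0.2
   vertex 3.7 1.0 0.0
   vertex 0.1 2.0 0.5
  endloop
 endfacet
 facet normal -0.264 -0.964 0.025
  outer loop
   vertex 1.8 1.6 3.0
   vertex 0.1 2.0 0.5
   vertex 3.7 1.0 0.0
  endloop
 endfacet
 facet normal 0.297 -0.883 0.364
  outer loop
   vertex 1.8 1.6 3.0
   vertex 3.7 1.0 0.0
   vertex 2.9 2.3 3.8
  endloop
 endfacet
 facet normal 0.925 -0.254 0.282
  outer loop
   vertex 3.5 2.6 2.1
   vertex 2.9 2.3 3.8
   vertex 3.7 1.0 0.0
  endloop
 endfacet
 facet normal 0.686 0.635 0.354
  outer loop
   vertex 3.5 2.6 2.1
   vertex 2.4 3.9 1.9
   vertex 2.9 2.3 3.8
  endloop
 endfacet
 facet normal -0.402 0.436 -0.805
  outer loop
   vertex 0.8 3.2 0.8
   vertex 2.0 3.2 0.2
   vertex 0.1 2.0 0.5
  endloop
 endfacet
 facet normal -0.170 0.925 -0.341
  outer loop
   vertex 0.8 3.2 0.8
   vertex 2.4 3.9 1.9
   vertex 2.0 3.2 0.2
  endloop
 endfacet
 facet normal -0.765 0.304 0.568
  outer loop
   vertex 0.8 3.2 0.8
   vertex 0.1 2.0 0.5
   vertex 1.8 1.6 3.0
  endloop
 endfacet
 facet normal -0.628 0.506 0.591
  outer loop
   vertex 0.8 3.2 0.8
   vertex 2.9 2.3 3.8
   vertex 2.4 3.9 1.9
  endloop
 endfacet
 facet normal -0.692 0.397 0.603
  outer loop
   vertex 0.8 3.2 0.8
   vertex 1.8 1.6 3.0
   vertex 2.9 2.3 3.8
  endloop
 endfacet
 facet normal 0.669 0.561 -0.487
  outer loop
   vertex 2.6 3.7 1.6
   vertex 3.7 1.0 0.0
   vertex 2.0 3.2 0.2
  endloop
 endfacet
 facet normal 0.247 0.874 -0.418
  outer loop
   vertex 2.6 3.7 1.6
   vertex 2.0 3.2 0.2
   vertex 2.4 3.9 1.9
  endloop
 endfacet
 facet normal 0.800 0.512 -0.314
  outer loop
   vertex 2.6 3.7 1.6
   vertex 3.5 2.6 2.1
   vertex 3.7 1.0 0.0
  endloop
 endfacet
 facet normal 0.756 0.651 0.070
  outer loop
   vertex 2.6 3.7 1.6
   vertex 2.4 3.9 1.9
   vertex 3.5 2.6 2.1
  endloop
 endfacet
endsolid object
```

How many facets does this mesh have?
14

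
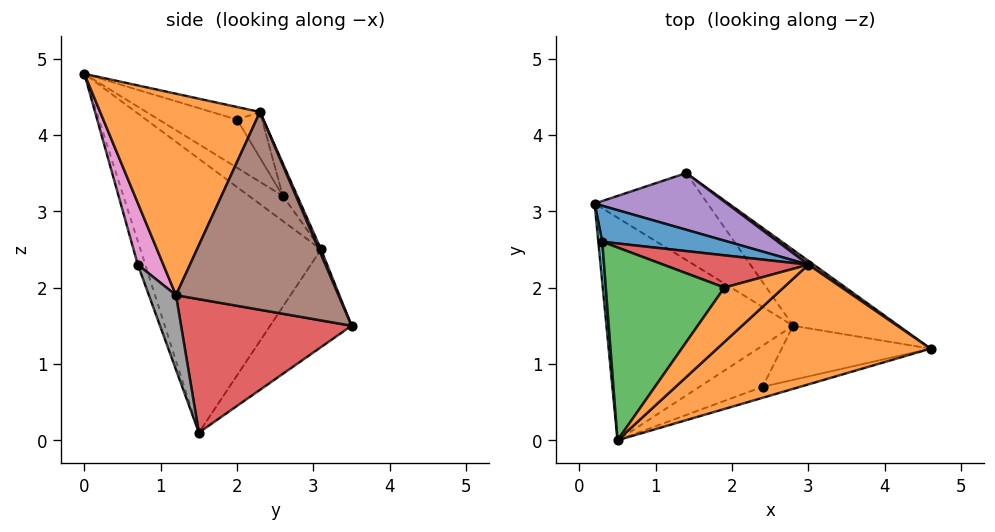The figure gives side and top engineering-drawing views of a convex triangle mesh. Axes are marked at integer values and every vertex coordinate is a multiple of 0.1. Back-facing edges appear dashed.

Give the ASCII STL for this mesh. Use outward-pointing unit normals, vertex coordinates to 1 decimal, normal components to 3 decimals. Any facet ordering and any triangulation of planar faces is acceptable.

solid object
 facet normal -0.740 -0.446 -0.504
  outer loop
   vertex 2.8 1.5 0.1
   vertex 0.5 0.0 4.8
   vertex 0.2 3.1 2.5
  endloop
 endfacet
 facet normal 0.592 -0.507 0.627
  outer loop
   vertex 3.0 2.3 4.3
   vertex 0.5 0.0 4.8
   vertex 4.6 1.2 1.9
  endloop
 endfacet
 facet normal -0.652 0.071 -0.754
  outer loop
   vertex 1.4 3.5 1.5
   vertex 2.8 1.5 0.1
   vertex 0.2 3.1 2.5
  endloop
 endfacet
 facet normal 0.559 0.701 -0.442
  outer loop
   vertex 1.4 3.5 1.5
   vertex 4.6 1.2 1.9
   vertex 2.8 1.5 0.1
  endloop
 endfacet
 facet normal 0.015 0.922 0.387
  outer loop
   vertex 1.4 3.5 1.5
   vertex 0.2 3.1 2.5
   vertex 3.0 2.3 4.3
  endloop
 endfacet
 facet normal 0.582 0.813 0.016
  outer loop
   vertex 1.4 3.5 1.5
   vertex 3.0 2.3 4.3
   vertex 4.6 1.2 1.9
  endloop
 endfacet
 facet normal 0.199 -0.972 -0.121
  outer loop
   vertex 2.4 0.7 2.3
   vertex 4.6 1.2 1.9
   vertex 0.5 0.0 4.8
  endloop
 endfacet
 facet normal 0.156 -0.937 -0.312
  outer loop
   vertex 2.4 0.7 2.3
   vertex 2.8 1.5 0.1
   vertex 4.6 1.2 1.9
  endloop
 endfacet
 facet normal -0.134 -0.923 -0.360
  outer loop
   vertex 2.4 0.7 2.3
   vertex 0.5 0.0 4.8
   vertex 2.8 1.5 0.1
  endloop
 endfacet
 facet normal -0.988 0.019 0.155
  outer loop
   vertex 0.3 2.6 3.2
   vertex 0.2 3.1 2.5
   vertex 0.5 0.0 4.8
  endloop
 endfacet
 facet normal -0.152 0.794 0.589
  outer loop
   vertex 0.3 2.6 3.2
   vertex 3.0 2.3 4.3
   vertex 0.2 3.1 2.5
  endloop
 endfacet
 facet normal -0.191 0.402 0.895
  outer loop
   vertex 1.9 2.0 4.2
   vertex 0.5 0.0 4.8
   vertex 3.0 2.3 4.3
  endloop
 endfacet
 facet normal -0.331 0.476 0.815
  outer loop
   vertex 1.9 2.0 4.2
   vertex 0.3 2.6 3.2
   vertex 0.5 0.0 4.8
  endloop
 endfacet
 facet normal -0.237 0.618 0.750
  outer loop
   vertex 1.9 2.0 4.2
   vertex 3.0 2.3 4.3
   vertex 0.3 2.6 3.2
  endloop
 endfacet
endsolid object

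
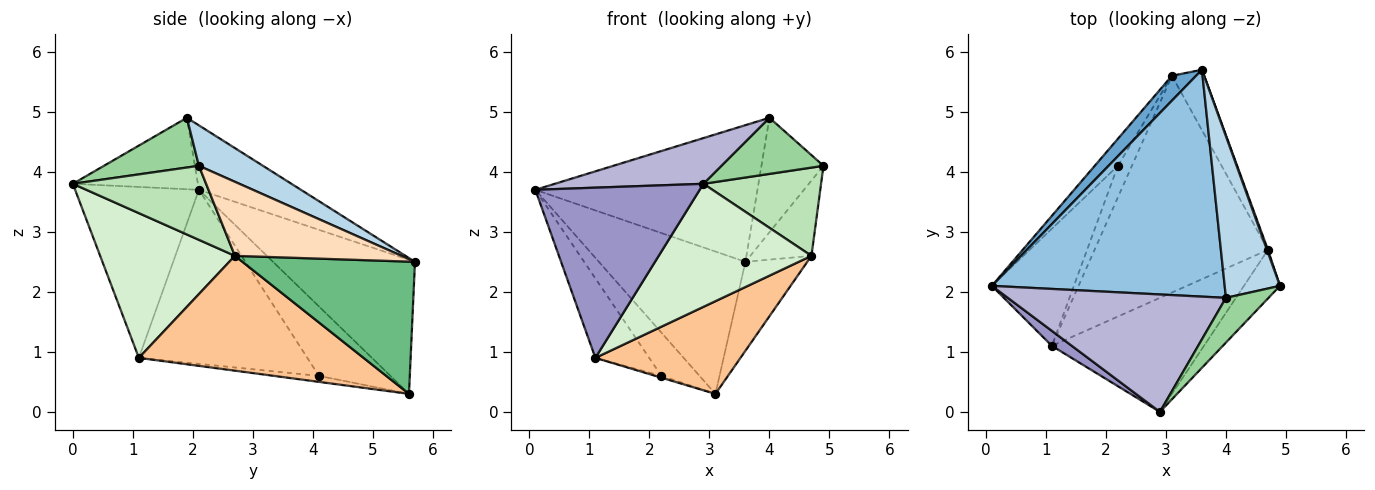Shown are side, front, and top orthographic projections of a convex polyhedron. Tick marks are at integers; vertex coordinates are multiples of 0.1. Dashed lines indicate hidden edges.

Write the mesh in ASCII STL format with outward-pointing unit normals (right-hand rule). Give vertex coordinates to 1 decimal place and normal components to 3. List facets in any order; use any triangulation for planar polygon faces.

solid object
 facet normal -0.690 0.713 0.125
  outer loop
   vertex 3.1 5.6 0.3
   vertex 0.1 2.1 3.7
   vertex 3.6 5.7 2.5
  endloop
 endfacet
 facet normal -0.231 0.502 0.833
  outer loop
   vertex 4.0 1.9 4.9
   vertex 3.6 5.7 2.5
   vertex 0.1 2.1 3.7
  endloop
 endfacet
 facet normal 0.512 0.496 0.701
  outer loop
   vertex 4.0 1.9 4.9
   vertex 4.9 2.1 4.1
   vertex 3.6 5.7 2.5
  endloop
 endfacet
 facet normal -0.846 0.451 -0.282
  outer loop
   vertex 2.2 4.1 0.6
   vertex 0.1 2.1 3.7
   vertex 3.1 5.6 0.3
  endloop
 endfacet
 facet normal -0.869 0.278 -0.410
  outer loop
   vertex 2.2 4.1 0.6
   vertex 1.1 1.1 0.9
   vertex 0.1 2.1 3.7
  endloop
 endfacet
 facet normal -0.393 0.052 -0.918
  outer loop
   vertex 2.2 4.1 0.6
   vertex 3.1 5.6 0.3
   vertex 1.1 1.1 0.9
  endloop
 endfacet
 facet normal 0.520 -0.336 -0.785
  outer loop
   vertex 4.7 2.7 2.6
   vertex 1.1 1.1 0.9
   vertex 3.1 5.6 0.3
  endloop
 endfacet
 facet normal 0.939 0.345 0.013
  outer loop
   vertex 4.7 2.7 2.6
   vertex 3.6 5.7 2.5
   vertex 4.9 2.1 4.1
  endloop
 endfacet
 facet normal 0.918 0.329 -0.223
  outer loop
   vertex 4.7 2.7 2.6
   vertex 3.1 5.6 0.3
   vertex 3.6 5.7 2.5
  endloop
 endfacet
 facet normal 0.588 -0.632 0.504
  outer loop
   vertex 2.9 0.0 3.8
   vertex 4.9 2.1 4.1
   vertex 4.0 1.9 4.9
  endloop
 endfacet
 facet normal 0.704 -0.622 -0.343
  outer loop
   vertex 2.9 0.0 3.8
   vertex 4.7 2.7 2.6
   vertex 4.9 2.1 4.1
  endloop
 endfacet
 facet normal 0.543 -0.616 -0.571
  outer loop
   vertex 2.9 0.0 3.8
   vertex 1.1 1.1 0.9
   vertex 4.7 2.7 2.6
  endloop
 endfacet
 facet normal -0.600 -0.797 0.070
  outer loop
   vertex 2.9 0.0 3.8
   vertex 0.1 2.1 3.7
   vertex 1.1 1.1 0.9
  endloop
 endfacet
 facet normal -0.292 -0.347 0.891
  outer loop
   vertex 2.9 0.0 3.8
   vertex 4.0 1.9 4.9
   vertex 0.1 2.1 3.7
  endloop
 endfacet
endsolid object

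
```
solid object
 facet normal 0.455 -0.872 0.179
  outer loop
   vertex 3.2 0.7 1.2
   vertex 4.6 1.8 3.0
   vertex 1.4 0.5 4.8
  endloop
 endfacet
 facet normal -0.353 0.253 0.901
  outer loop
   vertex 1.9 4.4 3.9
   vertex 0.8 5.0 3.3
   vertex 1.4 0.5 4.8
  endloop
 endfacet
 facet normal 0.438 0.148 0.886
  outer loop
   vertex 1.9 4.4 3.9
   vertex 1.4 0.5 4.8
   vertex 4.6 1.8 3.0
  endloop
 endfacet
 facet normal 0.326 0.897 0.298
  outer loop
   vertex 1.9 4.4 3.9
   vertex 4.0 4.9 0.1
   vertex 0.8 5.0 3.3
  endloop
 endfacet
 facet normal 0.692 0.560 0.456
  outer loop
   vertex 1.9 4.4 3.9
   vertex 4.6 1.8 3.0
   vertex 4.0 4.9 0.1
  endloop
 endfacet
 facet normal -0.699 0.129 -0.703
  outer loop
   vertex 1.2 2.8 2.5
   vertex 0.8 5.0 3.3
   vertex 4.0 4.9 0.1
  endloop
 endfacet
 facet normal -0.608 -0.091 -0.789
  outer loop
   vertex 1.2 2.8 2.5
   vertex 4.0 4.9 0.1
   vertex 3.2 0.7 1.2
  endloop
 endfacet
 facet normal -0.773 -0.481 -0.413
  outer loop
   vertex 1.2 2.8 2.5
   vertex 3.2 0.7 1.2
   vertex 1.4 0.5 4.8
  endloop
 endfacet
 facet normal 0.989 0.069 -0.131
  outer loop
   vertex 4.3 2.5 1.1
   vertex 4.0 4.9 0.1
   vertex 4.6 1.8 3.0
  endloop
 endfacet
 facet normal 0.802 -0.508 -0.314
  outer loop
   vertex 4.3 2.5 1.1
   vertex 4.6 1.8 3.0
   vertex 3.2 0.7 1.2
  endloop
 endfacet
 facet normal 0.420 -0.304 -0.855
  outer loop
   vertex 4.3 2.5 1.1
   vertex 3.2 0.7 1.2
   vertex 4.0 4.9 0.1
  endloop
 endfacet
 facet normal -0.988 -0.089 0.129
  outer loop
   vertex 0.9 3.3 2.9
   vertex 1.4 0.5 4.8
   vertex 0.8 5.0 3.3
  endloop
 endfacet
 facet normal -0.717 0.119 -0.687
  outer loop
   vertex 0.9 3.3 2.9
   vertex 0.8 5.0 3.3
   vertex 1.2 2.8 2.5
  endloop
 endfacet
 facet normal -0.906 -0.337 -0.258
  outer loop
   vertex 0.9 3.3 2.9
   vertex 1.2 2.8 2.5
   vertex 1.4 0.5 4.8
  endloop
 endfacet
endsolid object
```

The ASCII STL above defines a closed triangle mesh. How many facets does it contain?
14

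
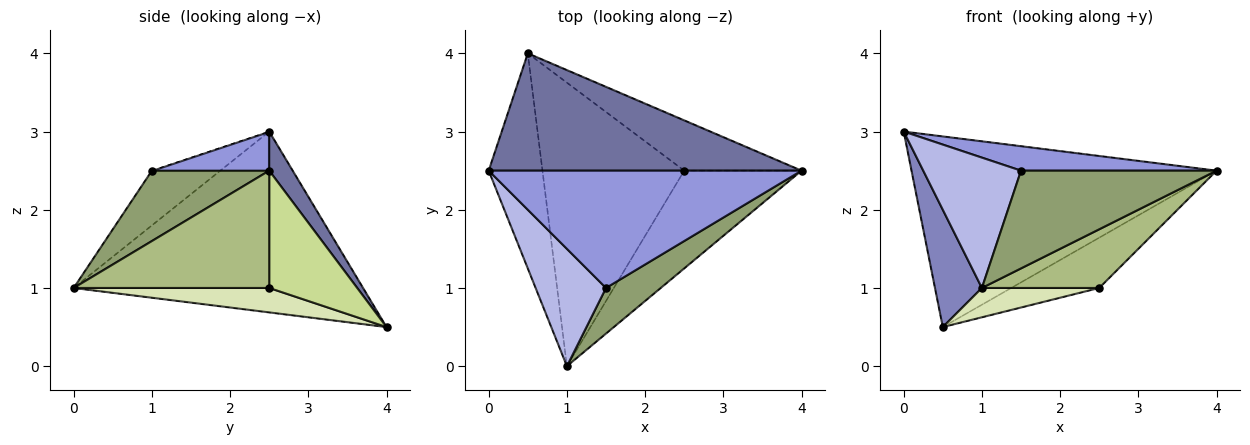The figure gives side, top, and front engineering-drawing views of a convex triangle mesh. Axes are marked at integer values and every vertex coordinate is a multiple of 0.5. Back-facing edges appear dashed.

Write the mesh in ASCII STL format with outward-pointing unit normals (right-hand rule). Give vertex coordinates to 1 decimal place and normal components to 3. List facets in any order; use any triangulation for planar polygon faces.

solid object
 facet normal 0.065 0.850 0.523
  outer loop
   vertex 0.5 4.0 0.5
   vertex 0.0 2.5 3.0
   vertex 4.0 2.5 2.5
  endloop
 endfacet
 facet normal -0.947 -0.154 -0.282
  outer loop
   vertex 0.5 4.0 0.5
   vertex 1.0 0.0 1.0
   vertex 0.0 2.5 3.0
  endloop
 endfacet
 facet normal 0.121 -0.202 0.972
  outer loop
   vertex 1.5 1.0 2.5
   vertex 4.0 2.5 2.5
   vertex 0.0 2.5 3.0
  endloop
 endfacet
 facet normal -0.462 -0.659 0.593
  outer loop
   vertex 1.5 1.0 2.5
   vertex 0.0 2.5 3.0
   vertex 1.0 0.0 1.0
  endloop
 endfacet
 facet normal 0.478 -0.796 0.372
  outer loop
   vertex 1.5 1.0 2.5
   vertex 1.0 0.0 1.0
   vertex 4.0 2.5 2.5
  endloop
 endfacet
 facet normal 0.651 -0.391 -0.651
  outer loop
   vertex 2.5 2.5 1.0
   vertex 4.0 2.5 2.5
   vertex 1.0 0.0 1.0
  endloop
 endfacet
 facet normal 0.577 0.577 -0.577
  outer loop
   vertex 2.5 2.5 1.0
   vertex 0.5 4.0 0.5
   vertex 4.0 2.5 2.5
  endloop
 endfacet
 facet normal 0.169 -0.101 -0.980
  outer loop
   vertex 2.5 2.5 1.0
   vertex 1.0 0.0 1.0
   vertex 0.5 4.0 0.5
  endloop
 endfacet
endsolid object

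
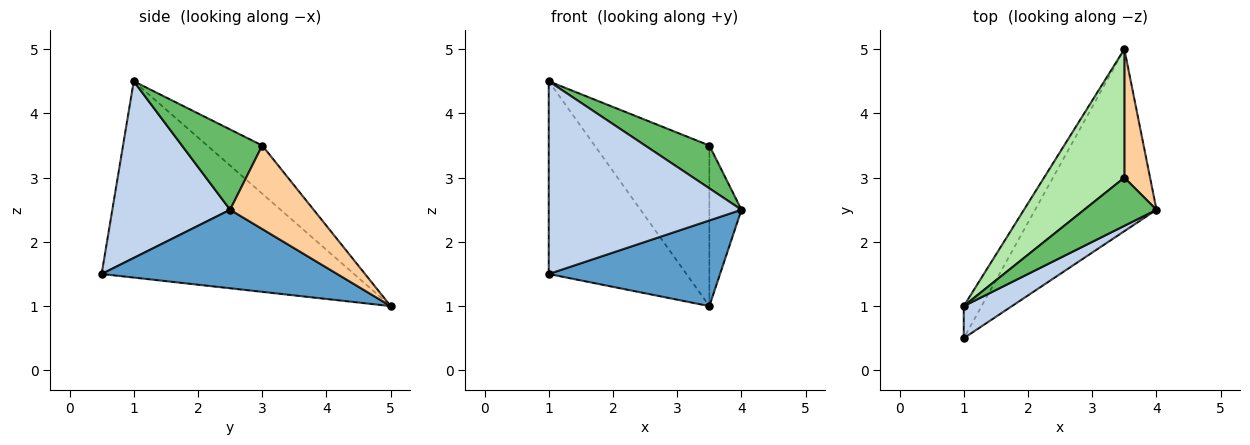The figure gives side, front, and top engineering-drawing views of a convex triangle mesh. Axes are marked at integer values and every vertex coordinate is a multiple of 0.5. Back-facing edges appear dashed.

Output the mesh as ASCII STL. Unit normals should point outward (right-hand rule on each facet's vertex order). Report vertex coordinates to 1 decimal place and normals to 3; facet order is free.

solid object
 facet normal 0.505 -0.367 -0.781
  outer loop
   vertex 3.5 5.0 1.0
   vertex 4.0 2.5 2.5
   vertex 1.0 0.5 1.5
  endloop
 endfacet
 facet normal 0.516 -0.845 0.141
  outer loop
   vertex 1.0 1.0 4.5
   vertex 1.0 0.5 1.5
   vertex 4.0 2.5 2.5
  endloop
 endfacet
 facet normal -0.875 0.477 -0.080
  outer loop
   vertex 1.0 1.0 4.5
   vertex 3.5 5.0 1.0
   vertex 1.0 0.5 1.5
  endloop
 endfacet
 facet normal 0.897 0.345 0.276
  outer loop
   vertex 3.5 3.0 3.5
   vertex 4.0 2.5 2.5
   vertex 3.5 5.0 1.0
  endloop
 endfacet
 facet normal 0.639 -0.511 0.575
  outer loop
   vertex 3.5 3.0 3.5
   vertex 1.0 1.0 4.5
   vertex 4.0 2.5 2.5
  endloop
 endfacet
 facet normal -0.351 0.731 0.585
  outer loop
   vertex 3.5 3.0 3.5
   vertex 3.5 5.0 1.0
   vertex 1.0 1.0 4.5
  endloop
 endfacet
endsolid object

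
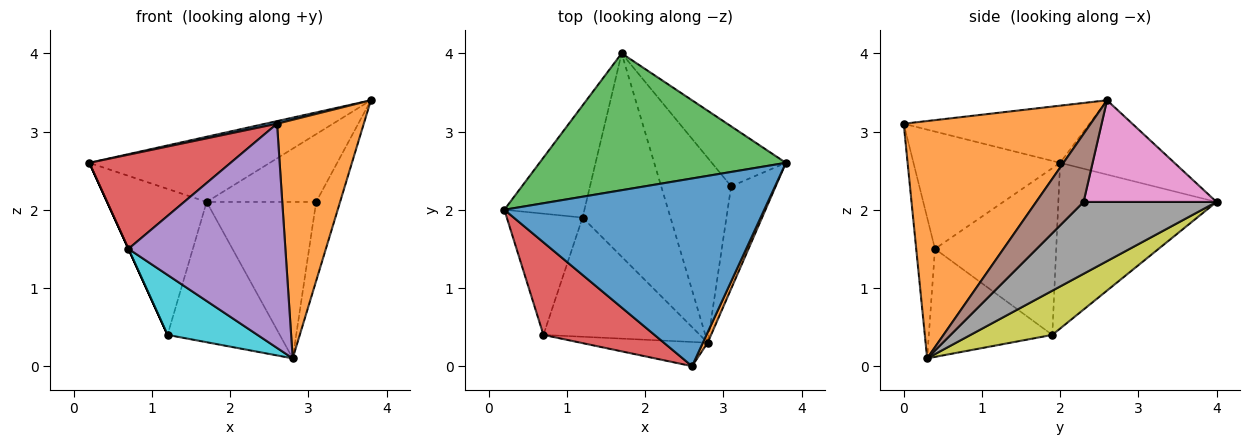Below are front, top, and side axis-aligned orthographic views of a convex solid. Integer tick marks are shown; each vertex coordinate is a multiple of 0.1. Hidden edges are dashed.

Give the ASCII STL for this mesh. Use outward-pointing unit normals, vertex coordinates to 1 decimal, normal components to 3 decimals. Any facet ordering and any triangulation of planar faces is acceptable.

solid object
 facet normal -0.215 -0.014 0.977
  outer loop
   vertex 2.6 0.0 3.1
   vertex 3.8 2.6 3.4
   vertex 0.2 2.0 2.6
  endloop
 endfacet
 facet normal 0.907 -0.421 0.018
  outer loop
   vertex 2.8 0.3 0.1
   vertex 3.8 2.6 3.4
   vertex 2.6 0.0 3.1
  endloop
 endfacet
 facet normal -0.263 0.415 0.871
  outer loop
   vertex 1.7 4.0 2.1
   vertex 0.2 2.0 2.6
   vertex 3.8 2.6 3.4
  endloop
 endfacet
 facet normal -0.595 -0.573 0.563
  outer loop
   vertex 0.7 0.4 1.5
   vertex 2.6 0.0 3.1
   vertex 0.2 2.0 2.6
  endloop
 endfacet
 facet normal -0.118 -0.987 -0.107
  outer loop
   vertex 0.7 0.4 1.5
   vertex 2.8 0.3 0.1
   vertex 2.6 0.0 3.1
  endloop
 endfacet
 facet normal 0.771 0.389 -0.505
  outer loop
   vertex 3.1 2.3 2.1
   vertex 3.8 2.6 3.4
   vertex 2.8 0.3 0.1
  endloop
 endfacet
 facet normal 0.673 0.554 -0.490
  outer loop
   vertex 3.1 2.3 2.1
   vertex 1.7 4.0 2.1
   vertex 3.8 2.6 3.4
  endloop
 endfacet
 facet normal 0.617 0.508 -0.601
  outer loop
   vertex 3.1 2.3 2.1
   vertex 2.8 0.3 0.1
   vertex 1.7 4.0 2.1
  endloop
 endfacet
 facet normal 0.382 0.525 -0.761
  outer loop
   vertex 1.2 1.9 0.4
   vertex 1.7 4.0 2.1
   vertex 2.8 0.3 0.1
  endloop
 endfacet
 facet normal -0.525 -0.383 -0.760
  outer loop
   vertex 1.2 1.9 0.4
   vertex 2.8 0.3 0.1
   vertex 0.7 0.4 1.5
  endloop
 endfacet
 facet normal -0.783 0.493 -0.379
  outer loop
   vertex 1.2 1.9 0.4
   vertex 0.2 2.0 2.6
   vertex 1.7 4.0 2.1
  endloop
 endfacet
 facet normal -0.910 0.000 -0.414
  outer loop
   vertex 1.2 1.9 0.4
   vertex 0.7 0.4 1.5
   vertex 0.2 2.0 2.6
  endloop
 endfacet
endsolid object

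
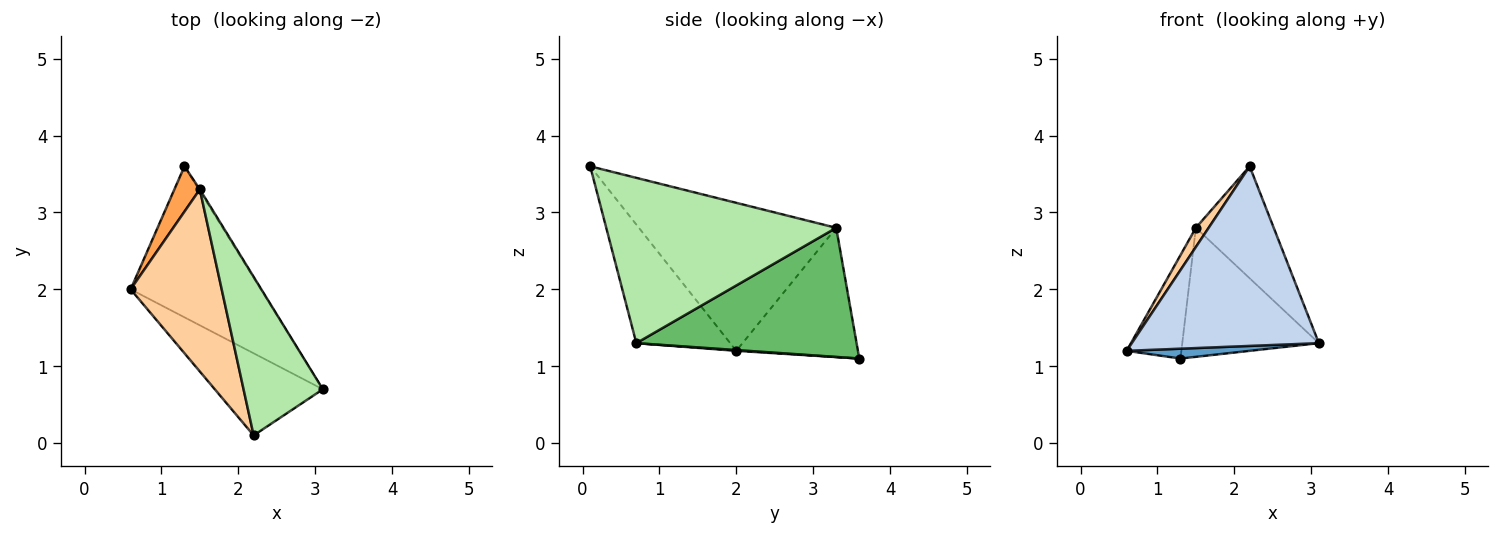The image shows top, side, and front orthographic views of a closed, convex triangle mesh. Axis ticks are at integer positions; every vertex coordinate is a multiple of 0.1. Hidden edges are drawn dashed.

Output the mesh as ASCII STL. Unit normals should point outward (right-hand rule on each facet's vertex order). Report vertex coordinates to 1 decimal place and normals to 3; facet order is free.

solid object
 facet normal 0.006 -0.065 -0.998
  outer loop
   vertex 1.3 3.6 1.1
   vertex 3.1 0.7 1.3
   vertex 0.6 2.0 1.2
  endloop
 endfacet
 facet normal -0.415 -0.827 -0.378
  outer loop
   vertex 2.2 0.1 3.6
   vertex 0.6 2.0 1.2
   vertex 3.1 0.7 1.3
  endloop
 endfacet
 facet normal -0.898 0.404 0.177
  outer loop
   vertex 1.5 3.3 2.8
   vertex 1.3 3.6 1.1
   vertex 0.6 2.0 1.2
  endloop
 endfacet
 facet normal -0.850 -0.055 0.523
  outer loop
   vertex 1.5 3.3 2.8
   vertex 0.6 2.0 1.2
   vertex 2.2 0.1 3.6
  endloop
 endfacet
 facet normal 0.850 0.527 -0.007
  outer loop
   vertex 1.5 3.3 2.8
   vertex 3.1 0.7 1.3
   vertex 1.3 3.6 1.1
  endloop
 endfacet
 facet normal 0.862 0.292 0.414
  outer loop
   vertex 1.5 3.3 2.8
   vertex 2.2 0.1 3.6
   vertex 3.1 0.7 1.3
  endloop
 endfacet
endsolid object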